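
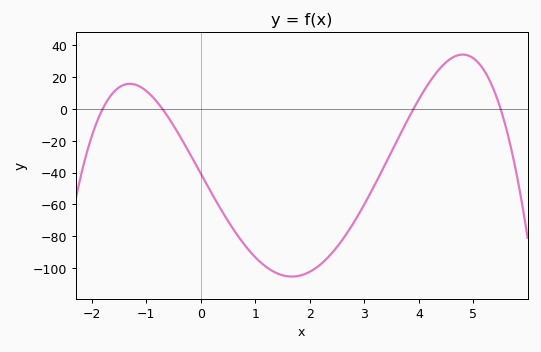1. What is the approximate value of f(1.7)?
-106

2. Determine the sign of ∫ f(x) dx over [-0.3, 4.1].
negative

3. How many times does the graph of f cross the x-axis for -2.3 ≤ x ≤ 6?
4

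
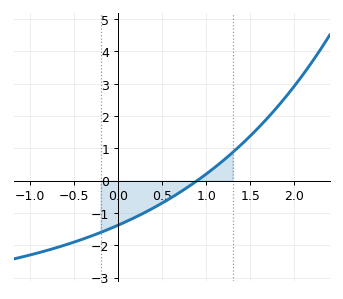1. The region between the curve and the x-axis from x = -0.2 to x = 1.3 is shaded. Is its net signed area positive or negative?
negative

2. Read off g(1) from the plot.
0.202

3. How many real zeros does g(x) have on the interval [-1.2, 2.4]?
1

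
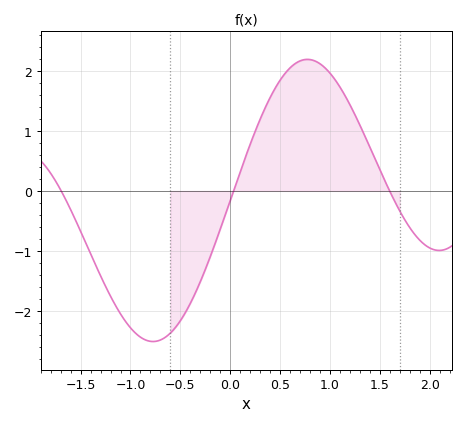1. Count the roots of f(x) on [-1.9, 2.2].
3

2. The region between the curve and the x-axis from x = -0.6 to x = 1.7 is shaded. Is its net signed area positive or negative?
positive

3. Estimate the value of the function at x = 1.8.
-0.612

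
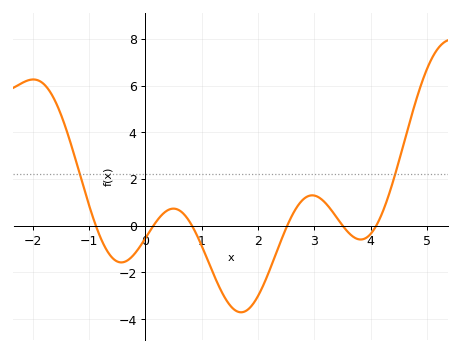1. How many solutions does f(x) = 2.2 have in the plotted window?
2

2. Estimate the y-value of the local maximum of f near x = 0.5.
0.733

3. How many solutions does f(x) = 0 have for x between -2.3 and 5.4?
6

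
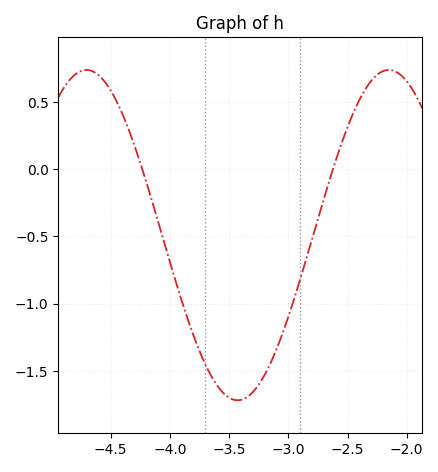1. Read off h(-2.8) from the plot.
-0.5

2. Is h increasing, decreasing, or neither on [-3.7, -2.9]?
neither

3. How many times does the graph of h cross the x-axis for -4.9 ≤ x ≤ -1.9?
2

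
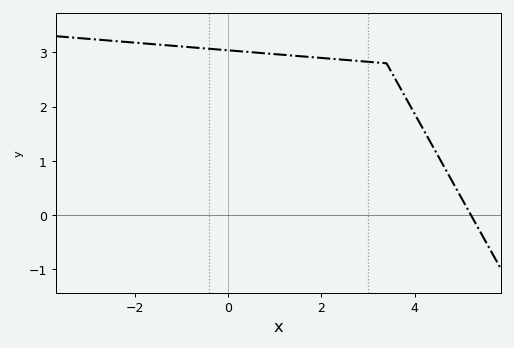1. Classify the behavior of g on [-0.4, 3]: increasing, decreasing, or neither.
decreasing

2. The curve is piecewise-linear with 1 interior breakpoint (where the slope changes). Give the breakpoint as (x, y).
(3.4, 2.8)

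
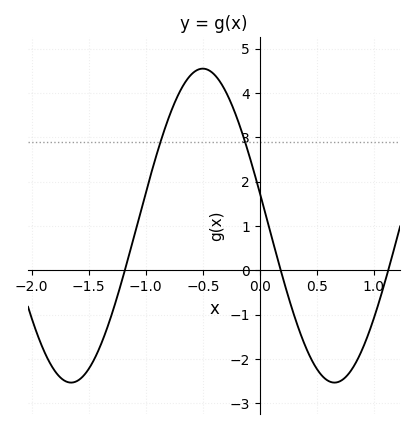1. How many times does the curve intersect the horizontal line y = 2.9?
2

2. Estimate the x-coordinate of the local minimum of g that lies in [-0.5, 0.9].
0.65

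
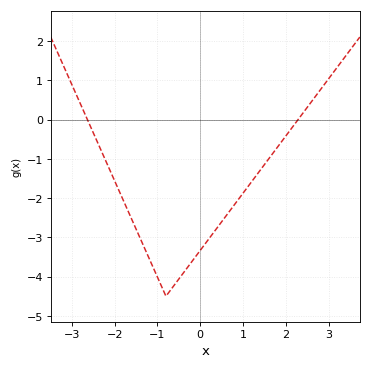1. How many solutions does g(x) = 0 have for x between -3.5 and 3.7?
2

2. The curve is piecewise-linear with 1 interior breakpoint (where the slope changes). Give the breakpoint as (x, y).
(-0.8, -4.5)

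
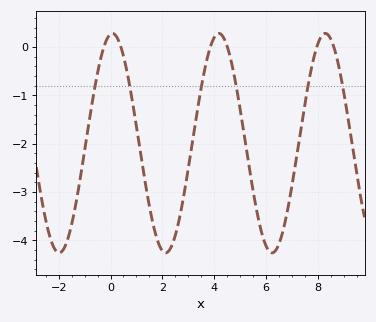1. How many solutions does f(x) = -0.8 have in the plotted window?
6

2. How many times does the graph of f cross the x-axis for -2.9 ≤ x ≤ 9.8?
6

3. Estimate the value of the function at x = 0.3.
0.1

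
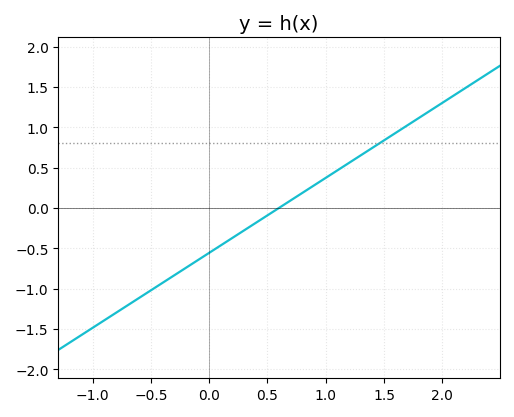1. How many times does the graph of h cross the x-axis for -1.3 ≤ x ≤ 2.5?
1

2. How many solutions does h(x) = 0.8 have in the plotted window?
1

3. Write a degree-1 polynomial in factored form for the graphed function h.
y = 0.93(x - 0.6)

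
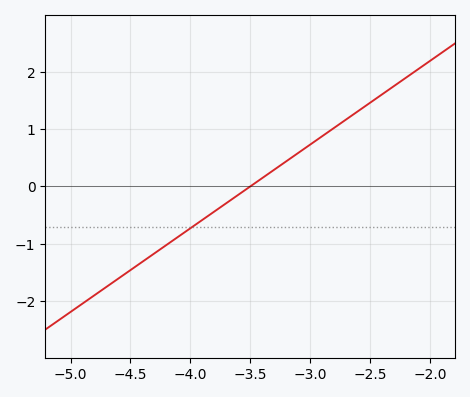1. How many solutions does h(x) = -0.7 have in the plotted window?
1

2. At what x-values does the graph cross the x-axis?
-3.5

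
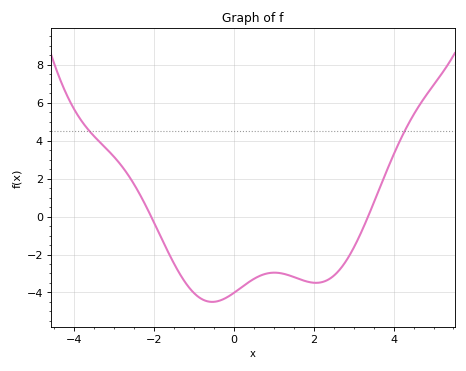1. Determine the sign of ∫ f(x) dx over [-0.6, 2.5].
negative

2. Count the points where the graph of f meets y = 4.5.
2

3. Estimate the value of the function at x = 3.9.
2.8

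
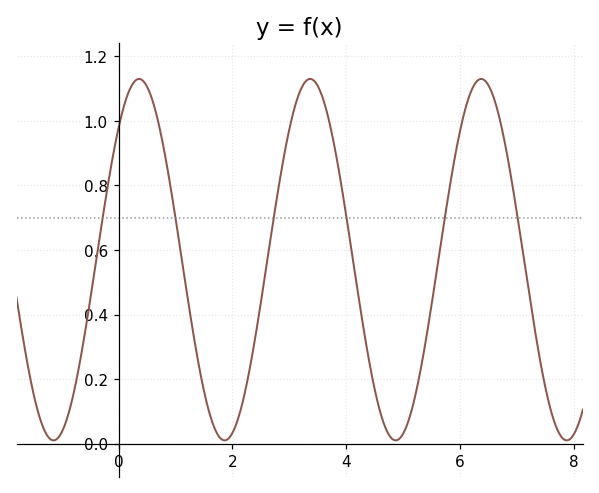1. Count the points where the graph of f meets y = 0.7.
6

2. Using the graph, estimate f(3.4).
1.13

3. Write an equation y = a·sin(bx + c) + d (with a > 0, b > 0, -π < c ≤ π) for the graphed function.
y = 0.56sin(2.09x + 0.82) + 0.57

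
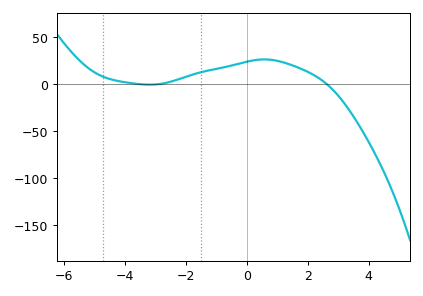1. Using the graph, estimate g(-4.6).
5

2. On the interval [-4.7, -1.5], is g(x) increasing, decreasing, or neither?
neither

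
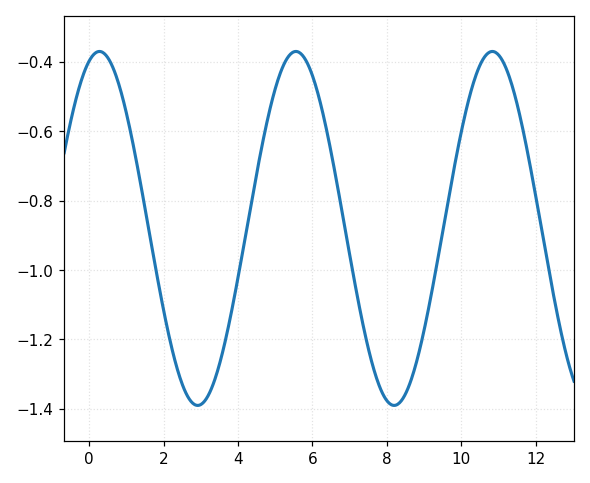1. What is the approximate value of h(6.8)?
-0.84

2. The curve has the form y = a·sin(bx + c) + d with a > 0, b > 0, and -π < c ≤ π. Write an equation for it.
y = 0.51sin(1.2x + 1.2) - 0.88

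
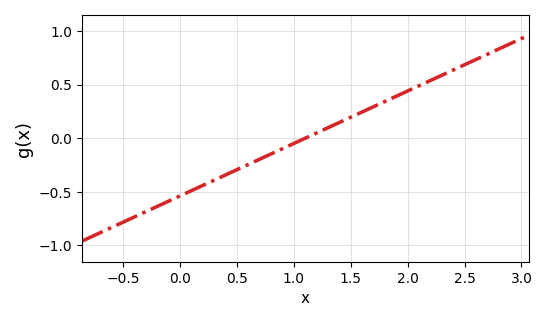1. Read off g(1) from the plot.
-0.049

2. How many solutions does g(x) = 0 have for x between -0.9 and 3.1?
1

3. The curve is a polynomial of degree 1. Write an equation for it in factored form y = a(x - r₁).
y = 0.49(x - 1.1)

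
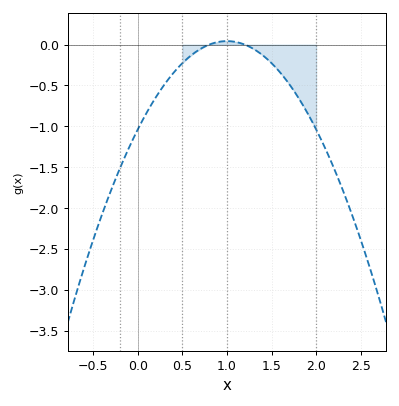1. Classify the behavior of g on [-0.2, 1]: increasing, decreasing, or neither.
increasing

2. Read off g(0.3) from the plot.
-0.5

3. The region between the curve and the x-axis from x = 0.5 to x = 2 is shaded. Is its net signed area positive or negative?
negative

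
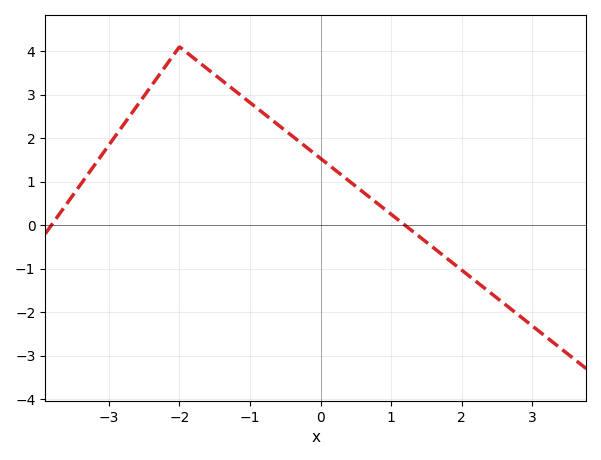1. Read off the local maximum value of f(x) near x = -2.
4.1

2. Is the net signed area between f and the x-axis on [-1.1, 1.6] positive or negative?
positive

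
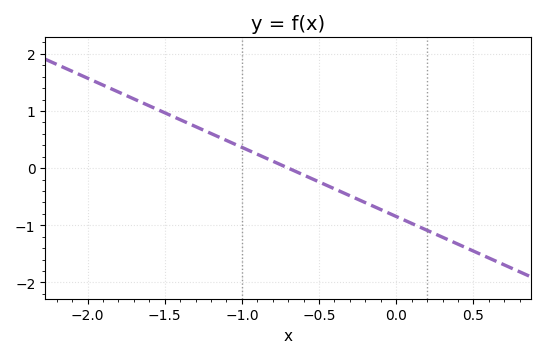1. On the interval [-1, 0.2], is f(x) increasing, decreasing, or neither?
decreasing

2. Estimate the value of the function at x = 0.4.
-1.33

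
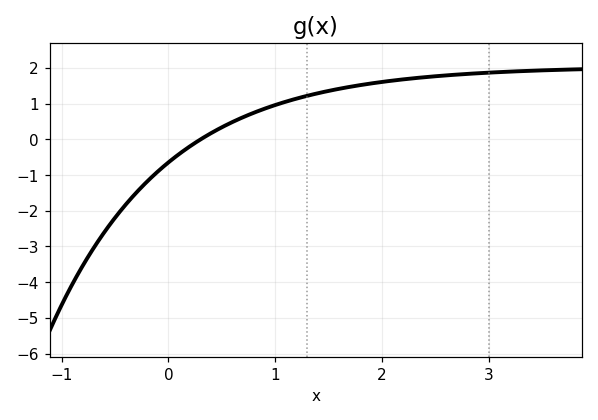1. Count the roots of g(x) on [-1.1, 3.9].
1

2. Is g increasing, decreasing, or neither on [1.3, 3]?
increasing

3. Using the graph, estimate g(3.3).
1.9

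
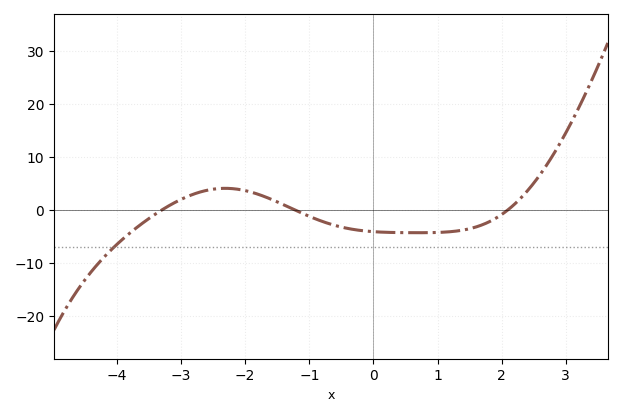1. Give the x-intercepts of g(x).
-3.3, -1.23, 2.1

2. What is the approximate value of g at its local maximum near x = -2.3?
4.08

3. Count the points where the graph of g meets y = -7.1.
1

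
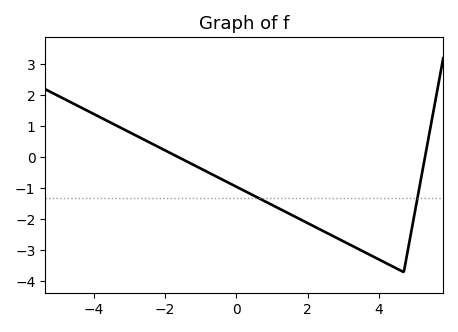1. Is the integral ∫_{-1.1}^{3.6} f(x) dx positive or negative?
negative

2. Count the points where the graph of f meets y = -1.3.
2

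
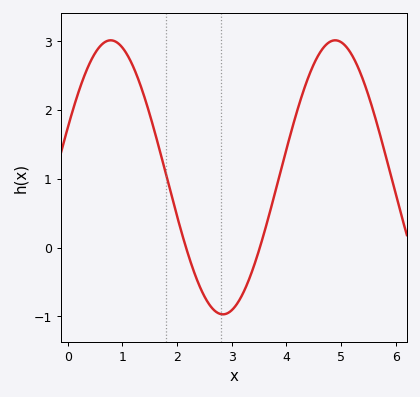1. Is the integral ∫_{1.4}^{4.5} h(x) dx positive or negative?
positive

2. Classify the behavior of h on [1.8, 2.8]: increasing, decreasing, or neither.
decreasing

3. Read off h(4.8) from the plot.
3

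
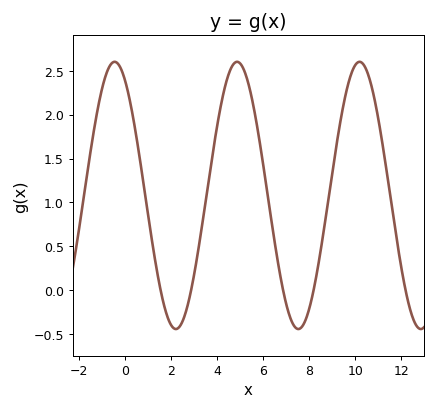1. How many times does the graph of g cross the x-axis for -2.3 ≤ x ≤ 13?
5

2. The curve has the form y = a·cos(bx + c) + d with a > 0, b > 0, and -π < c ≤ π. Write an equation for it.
y = 1.52cos(1.18x + 0.552) + 1.08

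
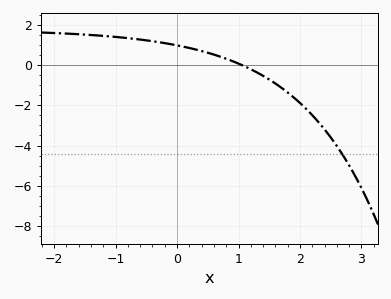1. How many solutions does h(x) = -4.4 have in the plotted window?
1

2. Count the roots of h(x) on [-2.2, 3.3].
1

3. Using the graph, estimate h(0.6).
0.512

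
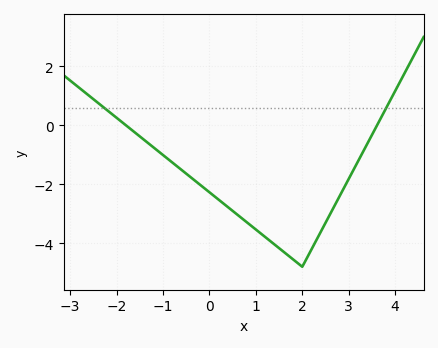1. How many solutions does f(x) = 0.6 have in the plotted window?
2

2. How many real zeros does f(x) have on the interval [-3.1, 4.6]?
2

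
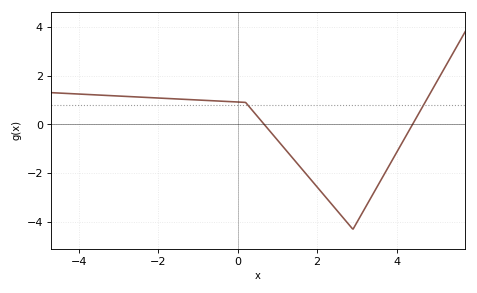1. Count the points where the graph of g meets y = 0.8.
2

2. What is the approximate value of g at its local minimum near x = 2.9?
-4.3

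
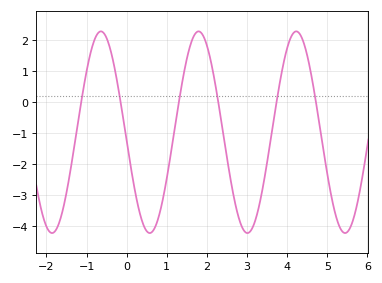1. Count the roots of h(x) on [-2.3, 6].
6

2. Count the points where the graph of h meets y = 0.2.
6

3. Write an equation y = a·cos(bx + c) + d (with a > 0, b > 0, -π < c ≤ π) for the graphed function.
y = 3.25cos(2.6x + 1.7) - 0.97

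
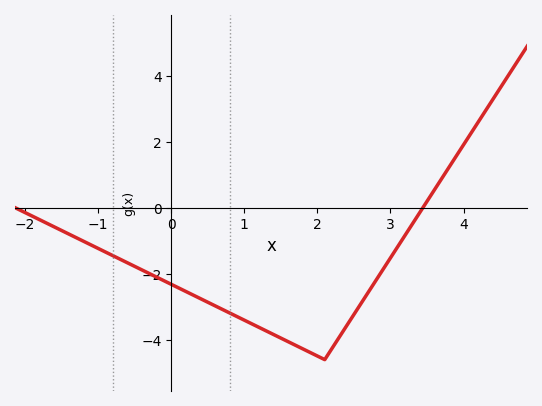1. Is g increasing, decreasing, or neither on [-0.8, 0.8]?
decreasing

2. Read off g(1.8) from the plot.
-4.27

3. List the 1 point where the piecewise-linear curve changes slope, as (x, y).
(2.1, -4.6)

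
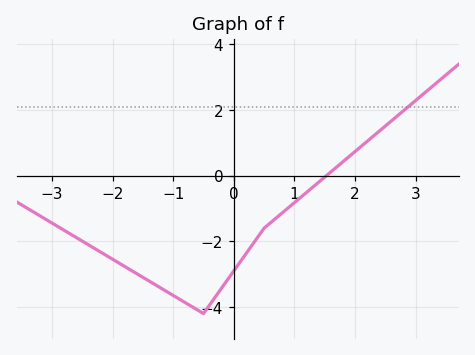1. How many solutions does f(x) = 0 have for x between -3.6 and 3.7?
1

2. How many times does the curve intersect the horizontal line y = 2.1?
1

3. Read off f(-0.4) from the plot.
-3.94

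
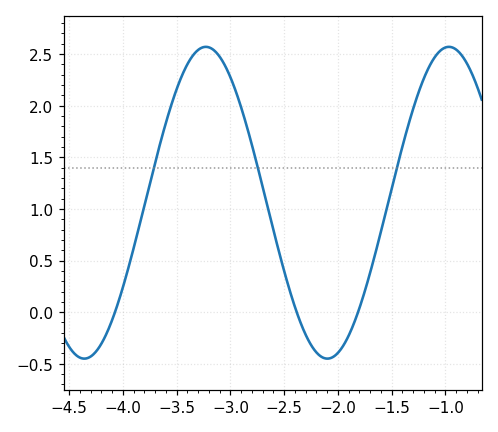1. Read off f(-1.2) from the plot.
2.27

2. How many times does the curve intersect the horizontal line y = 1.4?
3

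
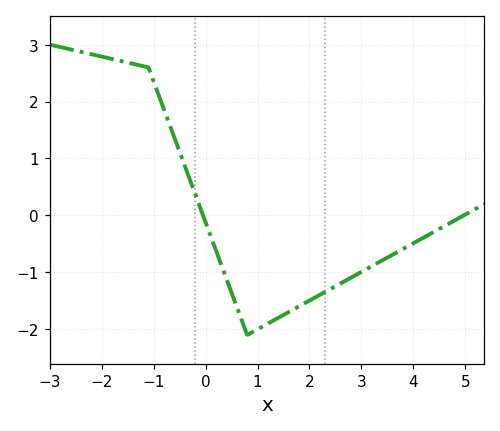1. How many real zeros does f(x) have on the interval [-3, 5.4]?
2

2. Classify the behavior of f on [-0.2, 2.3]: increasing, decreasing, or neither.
neither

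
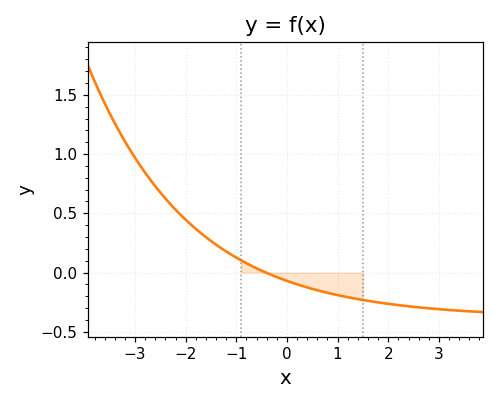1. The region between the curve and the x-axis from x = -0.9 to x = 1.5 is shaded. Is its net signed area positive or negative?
negative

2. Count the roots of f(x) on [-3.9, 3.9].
1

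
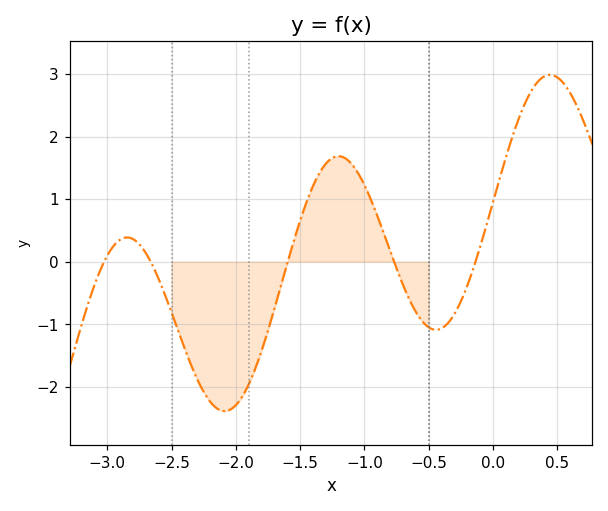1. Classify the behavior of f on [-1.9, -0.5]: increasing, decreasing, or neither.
neither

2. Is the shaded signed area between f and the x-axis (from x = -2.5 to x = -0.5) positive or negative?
negative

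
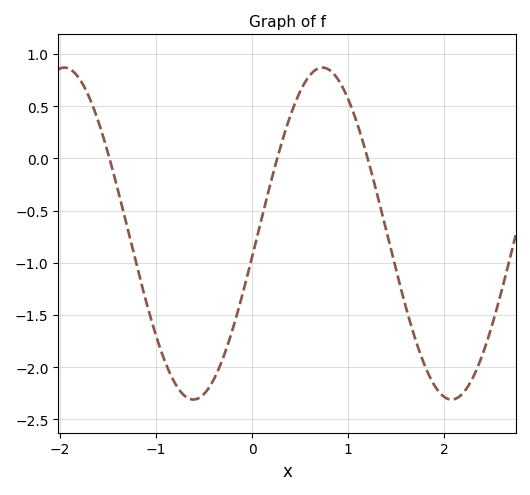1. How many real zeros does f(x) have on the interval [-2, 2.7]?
3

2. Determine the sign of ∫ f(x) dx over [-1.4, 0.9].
negative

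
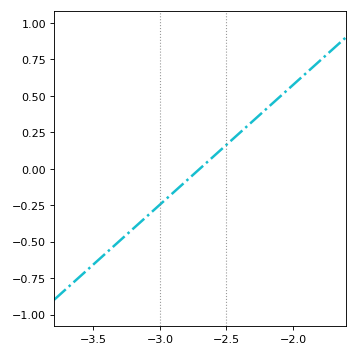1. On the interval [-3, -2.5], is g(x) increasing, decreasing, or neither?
increasing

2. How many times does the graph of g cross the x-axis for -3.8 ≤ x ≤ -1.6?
1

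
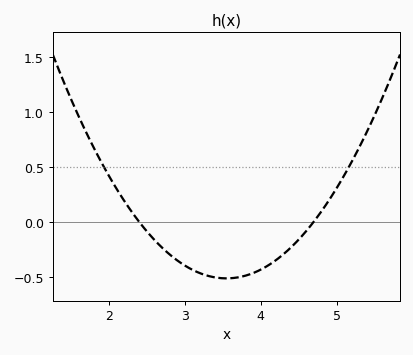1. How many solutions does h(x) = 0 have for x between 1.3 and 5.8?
2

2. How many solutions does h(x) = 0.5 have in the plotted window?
2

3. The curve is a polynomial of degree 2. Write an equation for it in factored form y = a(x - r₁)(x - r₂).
y = 0.39(x - 2.4)(x - 4.7)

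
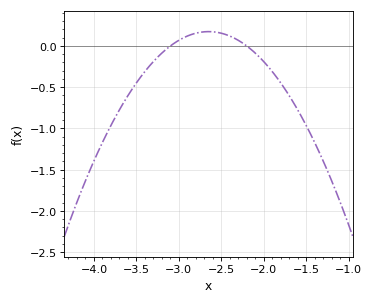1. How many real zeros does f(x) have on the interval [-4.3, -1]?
2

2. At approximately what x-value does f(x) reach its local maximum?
-2.65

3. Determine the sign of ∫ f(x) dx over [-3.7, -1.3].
negative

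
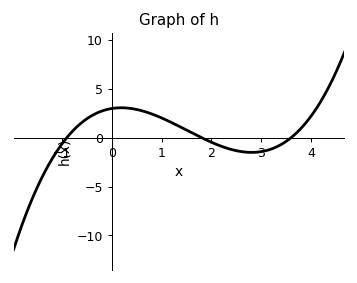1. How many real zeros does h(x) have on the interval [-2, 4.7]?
3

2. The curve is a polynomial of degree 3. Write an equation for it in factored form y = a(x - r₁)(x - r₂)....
y = 0.51(x + 0.9)(x - 1.8)(x - 3.6)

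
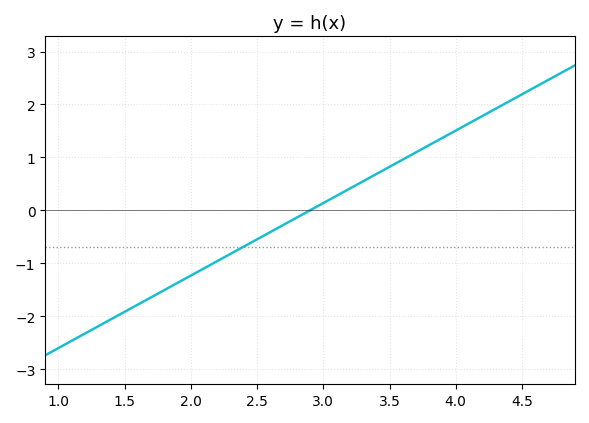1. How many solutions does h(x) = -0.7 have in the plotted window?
1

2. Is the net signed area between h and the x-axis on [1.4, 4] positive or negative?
negative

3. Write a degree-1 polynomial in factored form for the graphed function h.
y = 1.37(x - 2.9)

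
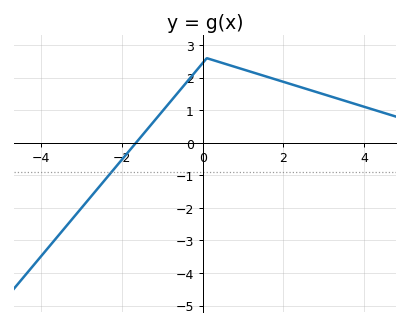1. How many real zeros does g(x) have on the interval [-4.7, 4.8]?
1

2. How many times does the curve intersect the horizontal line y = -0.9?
1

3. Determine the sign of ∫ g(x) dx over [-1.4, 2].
positive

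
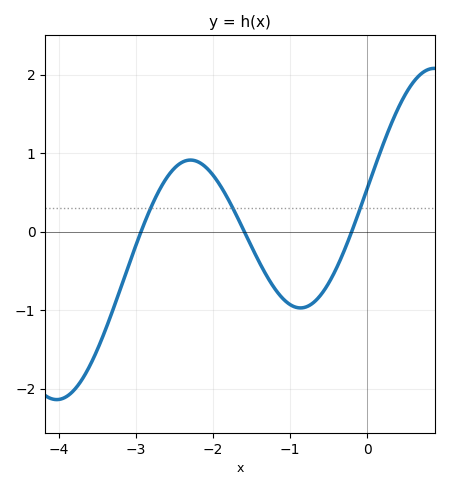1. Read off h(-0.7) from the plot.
-0.905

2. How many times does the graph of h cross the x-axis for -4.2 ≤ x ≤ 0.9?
3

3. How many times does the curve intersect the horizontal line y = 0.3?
3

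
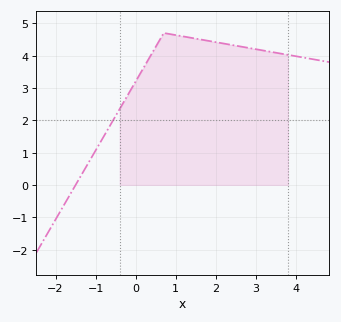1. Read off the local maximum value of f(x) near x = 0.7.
4.7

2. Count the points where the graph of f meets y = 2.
1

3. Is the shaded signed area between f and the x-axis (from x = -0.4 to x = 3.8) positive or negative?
positive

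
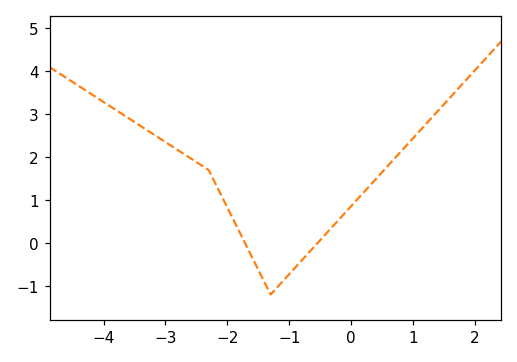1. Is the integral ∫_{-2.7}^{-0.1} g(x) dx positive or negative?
positive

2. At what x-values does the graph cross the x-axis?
-1.7, -0.5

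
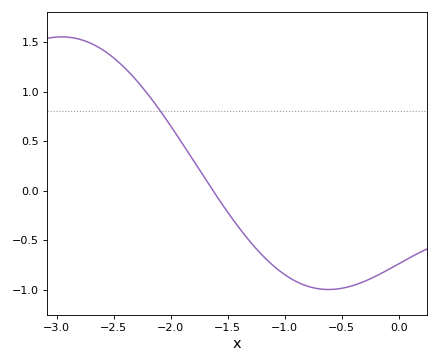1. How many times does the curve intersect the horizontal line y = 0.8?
1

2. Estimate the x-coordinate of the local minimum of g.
-0.615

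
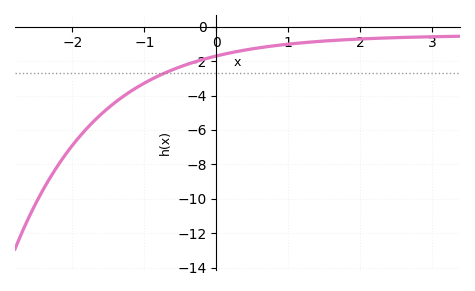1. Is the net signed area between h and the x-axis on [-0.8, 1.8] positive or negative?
negative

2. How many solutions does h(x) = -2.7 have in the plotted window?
1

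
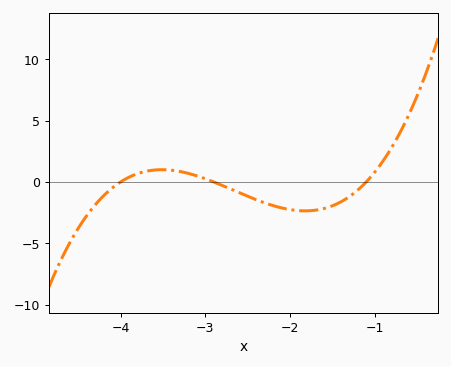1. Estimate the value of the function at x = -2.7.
-0.5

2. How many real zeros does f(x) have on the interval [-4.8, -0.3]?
3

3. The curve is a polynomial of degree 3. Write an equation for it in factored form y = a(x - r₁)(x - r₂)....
y = 1.39(x + 4)(x + 2.9)(x + 1.1)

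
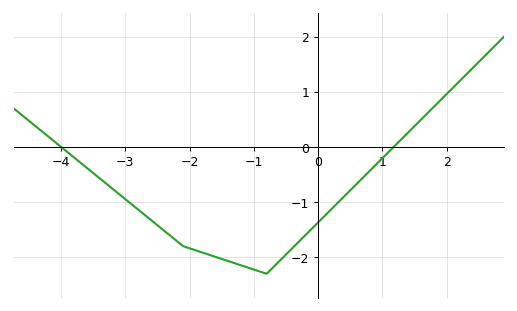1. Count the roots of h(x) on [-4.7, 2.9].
2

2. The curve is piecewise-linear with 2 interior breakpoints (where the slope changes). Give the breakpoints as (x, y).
(-2.1, -1.8); (-0.8, -2.3)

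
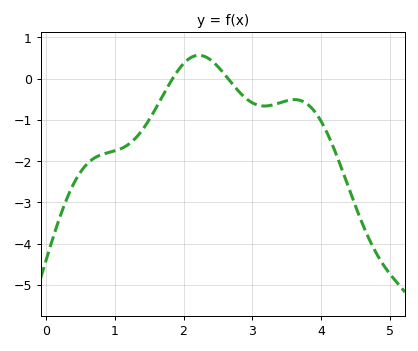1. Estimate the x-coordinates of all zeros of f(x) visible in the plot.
1.8, 2.6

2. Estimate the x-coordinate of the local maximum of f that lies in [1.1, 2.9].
2.2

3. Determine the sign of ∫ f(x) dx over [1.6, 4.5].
negative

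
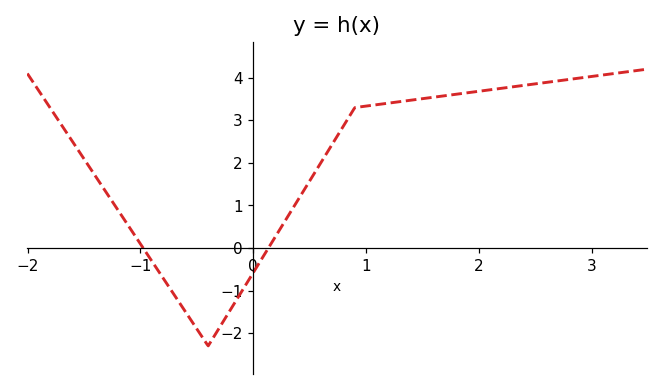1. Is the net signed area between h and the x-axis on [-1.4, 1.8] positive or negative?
positive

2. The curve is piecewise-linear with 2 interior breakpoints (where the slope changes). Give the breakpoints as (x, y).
(-0.4, -2.3); (0.9, 3.3)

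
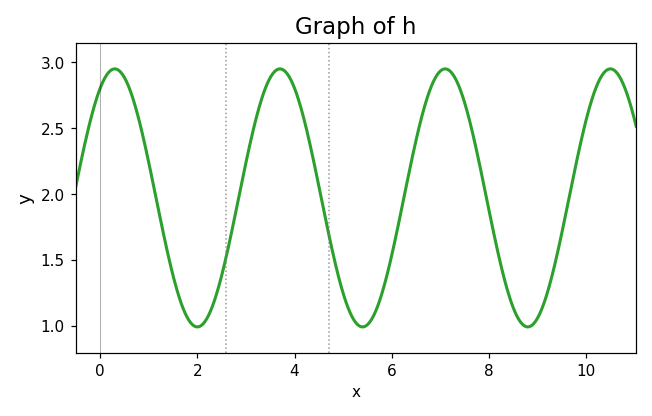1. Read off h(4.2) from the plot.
2.56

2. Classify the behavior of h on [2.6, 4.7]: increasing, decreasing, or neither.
neither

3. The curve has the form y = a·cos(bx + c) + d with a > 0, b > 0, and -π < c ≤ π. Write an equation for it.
y = 0.98cos(1.85x - 0.562) + 1.97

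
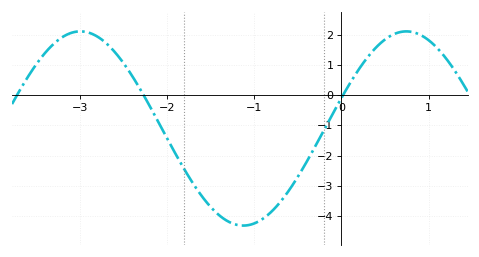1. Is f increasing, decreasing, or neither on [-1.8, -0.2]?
neither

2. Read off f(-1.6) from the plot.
-3.3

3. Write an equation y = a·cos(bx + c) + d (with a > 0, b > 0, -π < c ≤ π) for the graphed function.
y = 3.22cos(1.7x - 1.3) - 1.1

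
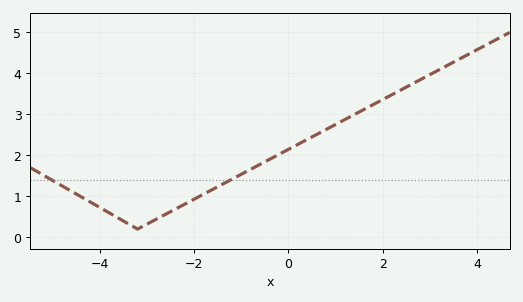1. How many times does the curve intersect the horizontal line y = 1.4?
2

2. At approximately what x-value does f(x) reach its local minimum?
-3.2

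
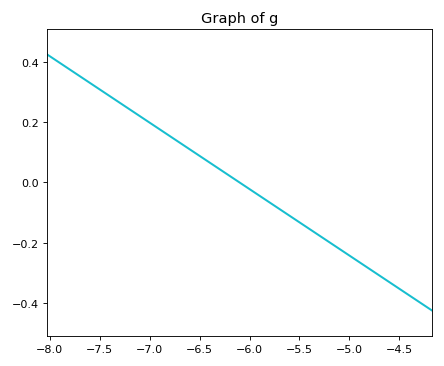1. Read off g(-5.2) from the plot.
-0.2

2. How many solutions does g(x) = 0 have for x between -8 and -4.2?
1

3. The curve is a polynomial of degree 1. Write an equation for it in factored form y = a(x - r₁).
y = -0.22(x + 6.1)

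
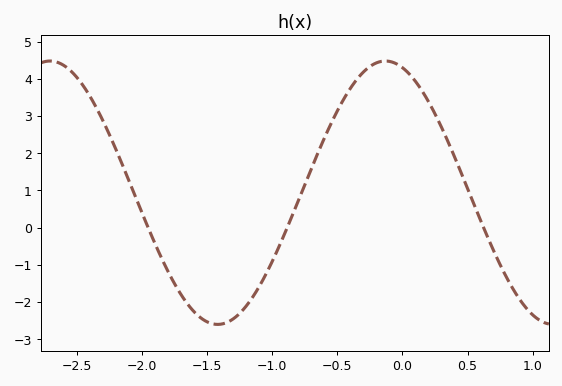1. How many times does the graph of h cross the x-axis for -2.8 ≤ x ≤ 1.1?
3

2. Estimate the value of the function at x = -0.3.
4.18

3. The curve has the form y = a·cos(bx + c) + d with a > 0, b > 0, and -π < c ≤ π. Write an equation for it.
y = 3.54cos(2.44x + 0.32) + 0.94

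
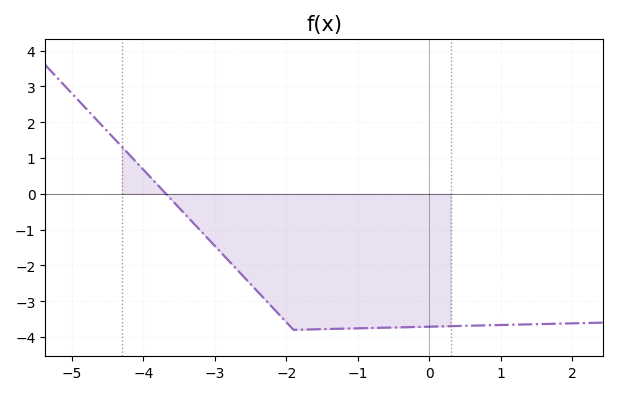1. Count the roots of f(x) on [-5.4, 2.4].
1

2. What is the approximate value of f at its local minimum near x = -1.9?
-3.8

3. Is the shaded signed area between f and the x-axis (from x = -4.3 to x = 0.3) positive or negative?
negative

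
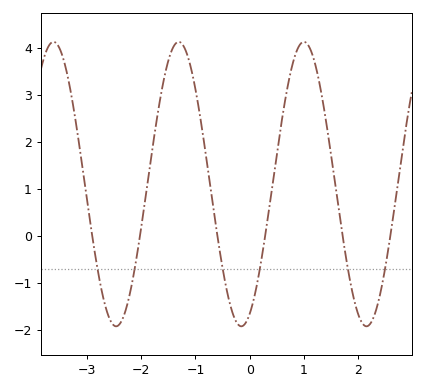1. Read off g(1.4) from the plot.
2.51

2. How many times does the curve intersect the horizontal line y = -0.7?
6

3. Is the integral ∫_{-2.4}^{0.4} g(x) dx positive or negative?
positive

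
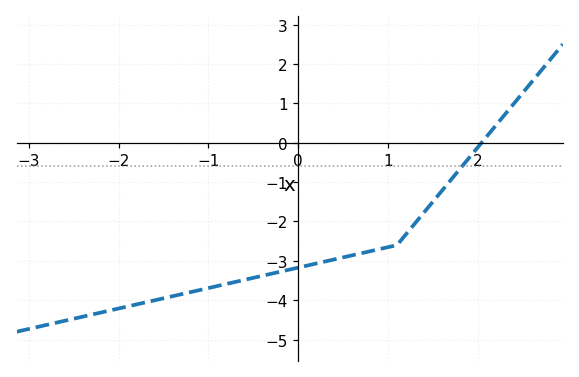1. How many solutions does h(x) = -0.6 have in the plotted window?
1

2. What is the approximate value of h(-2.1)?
-4.3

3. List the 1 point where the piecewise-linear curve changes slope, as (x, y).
(1.1, -2.6)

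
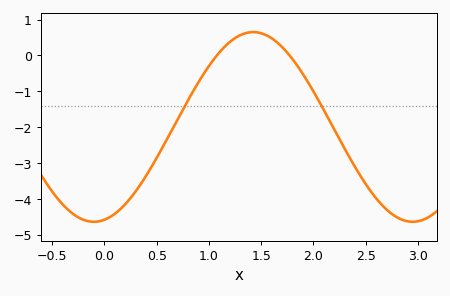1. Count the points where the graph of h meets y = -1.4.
2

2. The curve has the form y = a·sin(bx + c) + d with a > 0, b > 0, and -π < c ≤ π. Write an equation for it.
y = 2.64sin(2.06x - 1.36) - 1.99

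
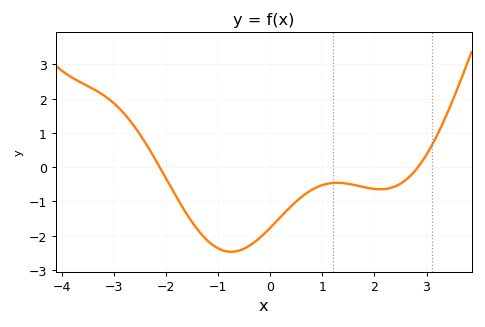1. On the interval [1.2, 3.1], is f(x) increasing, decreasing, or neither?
neither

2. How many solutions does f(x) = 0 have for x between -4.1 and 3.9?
2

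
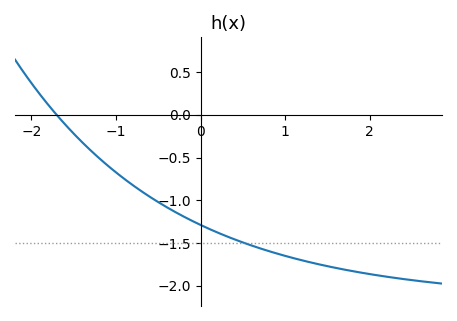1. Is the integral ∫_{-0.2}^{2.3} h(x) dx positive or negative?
negative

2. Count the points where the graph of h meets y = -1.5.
1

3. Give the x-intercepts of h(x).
-1.7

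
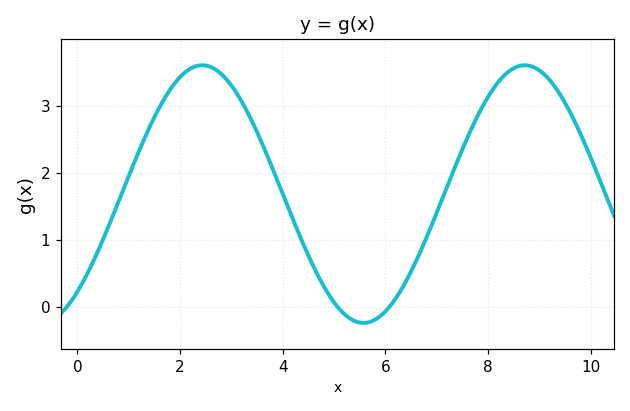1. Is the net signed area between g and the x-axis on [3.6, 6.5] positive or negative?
positive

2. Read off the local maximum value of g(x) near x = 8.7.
3.6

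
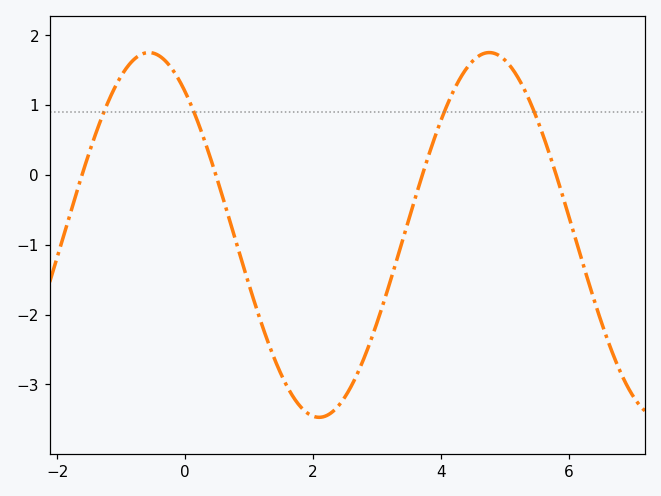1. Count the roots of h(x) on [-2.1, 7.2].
4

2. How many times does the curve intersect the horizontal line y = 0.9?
4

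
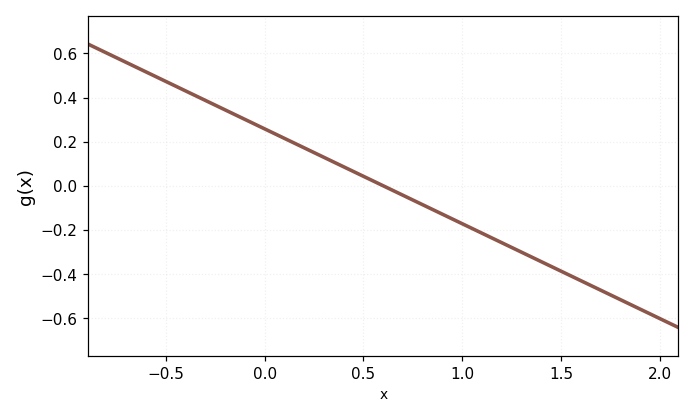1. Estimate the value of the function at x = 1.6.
-0.44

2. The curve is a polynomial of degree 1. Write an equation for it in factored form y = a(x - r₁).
y = -0.43(x - 0.6)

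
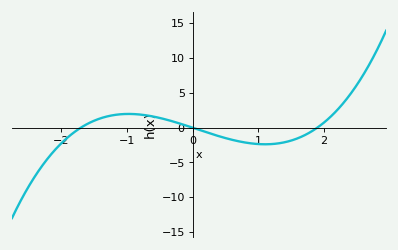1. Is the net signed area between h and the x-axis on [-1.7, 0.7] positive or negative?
positive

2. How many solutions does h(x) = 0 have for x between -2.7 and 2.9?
3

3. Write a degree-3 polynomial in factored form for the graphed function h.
y = 0.97(x + 1.7)(x - 0)(x - 1.9)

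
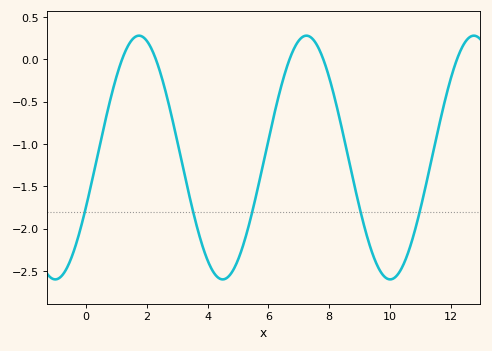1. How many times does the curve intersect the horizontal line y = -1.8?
5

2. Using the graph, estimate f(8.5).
-0.95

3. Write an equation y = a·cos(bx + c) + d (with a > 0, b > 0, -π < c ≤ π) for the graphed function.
y = 1.44cos(1.1x - 2) - 1.16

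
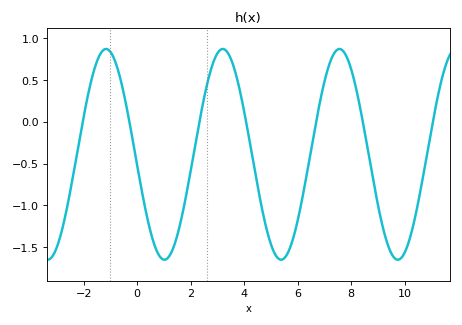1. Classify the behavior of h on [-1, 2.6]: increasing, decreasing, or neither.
neither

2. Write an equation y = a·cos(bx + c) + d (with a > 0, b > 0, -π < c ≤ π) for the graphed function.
y = 1.26cos(1.44x + 1.67) - 0.39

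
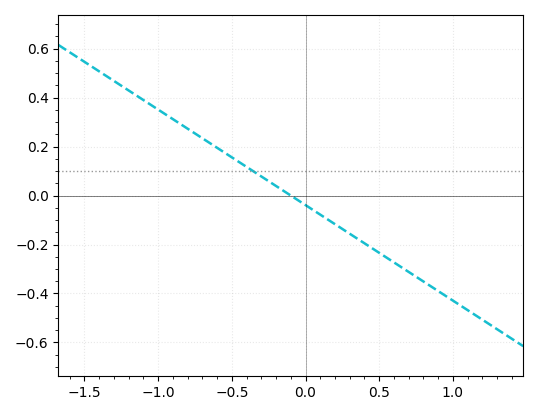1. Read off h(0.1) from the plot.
-0.08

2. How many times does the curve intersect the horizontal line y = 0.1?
1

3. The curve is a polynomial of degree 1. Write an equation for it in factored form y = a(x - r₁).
y = -0.39(x + 0.1)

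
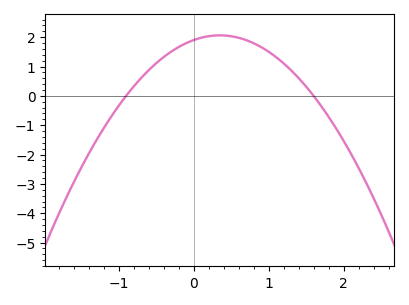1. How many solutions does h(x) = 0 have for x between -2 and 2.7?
2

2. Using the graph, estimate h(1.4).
0.6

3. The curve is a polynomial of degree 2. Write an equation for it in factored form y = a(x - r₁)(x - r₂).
y = -1.32(x + 0.9)(x - 1.6)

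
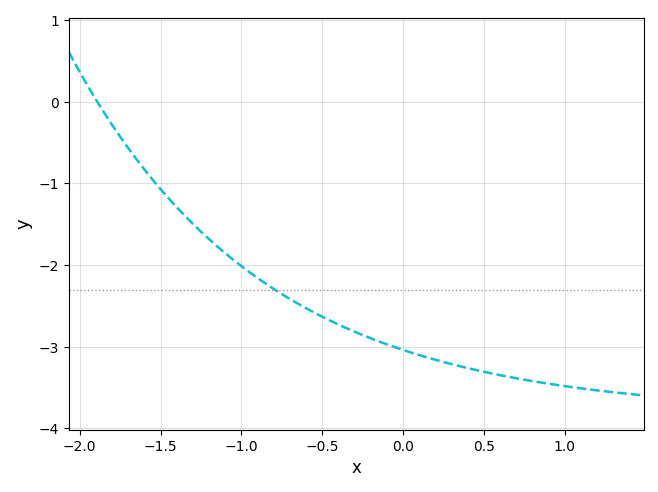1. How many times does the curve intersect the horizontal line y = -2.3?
1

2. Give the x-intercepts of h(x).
-1.9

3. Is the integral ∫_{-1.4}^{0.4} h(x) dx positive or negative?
negative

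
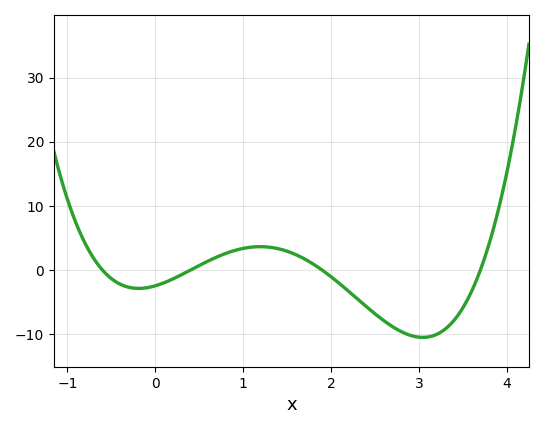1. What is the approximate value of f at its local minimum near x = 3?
-10.5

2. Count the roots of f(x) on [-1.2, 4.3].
4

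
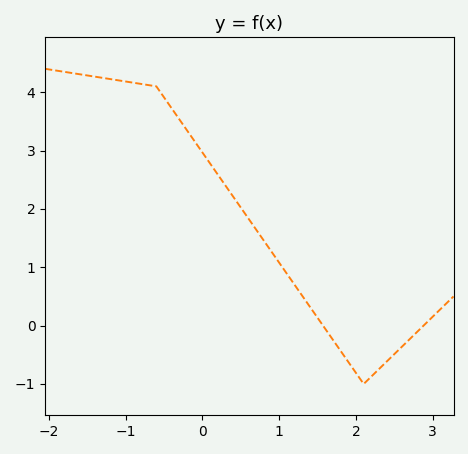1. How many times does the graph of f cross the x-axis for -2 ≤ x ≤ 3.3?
2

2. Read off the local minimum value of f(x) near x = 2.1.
-1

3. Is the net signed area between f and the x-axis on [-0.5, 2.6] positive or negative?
positive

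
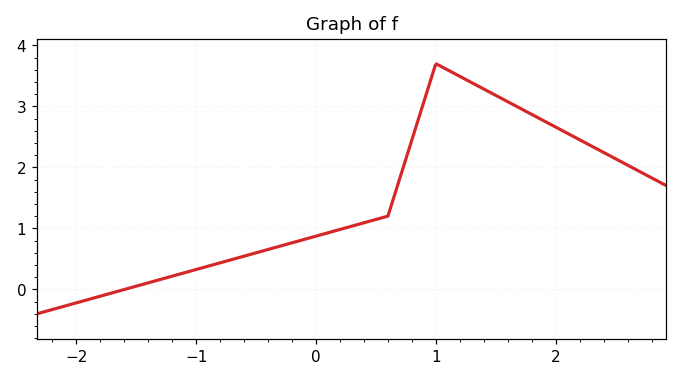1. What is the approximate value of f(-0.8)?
0.435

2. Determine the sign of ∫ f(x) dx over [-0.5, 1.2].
positive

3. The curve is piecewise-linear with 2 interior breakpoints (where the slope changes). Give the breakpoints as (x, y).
(0.6, 1.2); (1, 3.7)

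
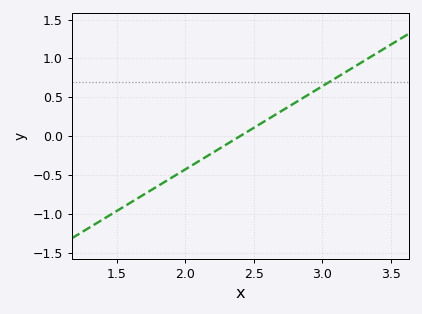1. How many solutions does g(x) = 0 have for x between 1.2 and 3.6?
1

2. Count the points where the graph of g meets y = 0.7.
1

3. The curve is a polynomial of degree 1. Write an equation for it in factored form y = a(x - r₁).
y = 1.07(x - 2.4)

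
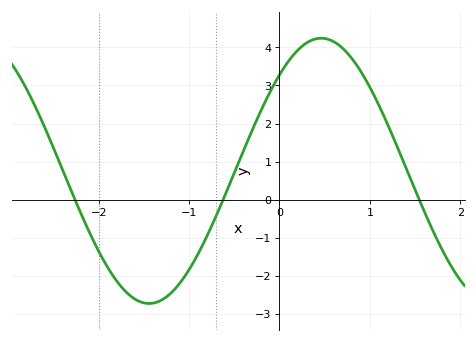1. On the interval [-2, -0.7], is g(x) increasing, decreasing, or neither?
neither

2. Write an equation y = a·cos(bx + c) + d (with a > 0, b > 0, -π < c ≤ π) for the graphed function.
y = 3.48cos(1.6x - 0.76) + 0.76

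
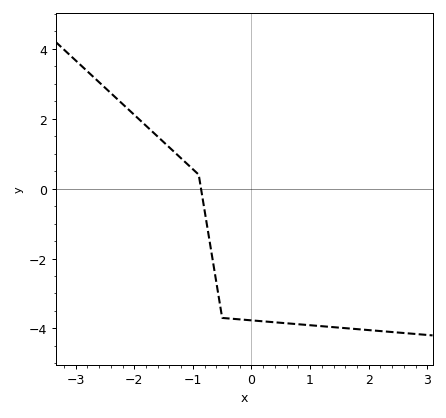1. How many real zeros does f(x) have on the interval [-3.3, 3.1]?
1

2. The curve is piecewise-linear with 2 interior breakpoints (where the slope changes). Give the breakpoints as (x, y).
(-0.9, 0.4); (-0.5, -3.7)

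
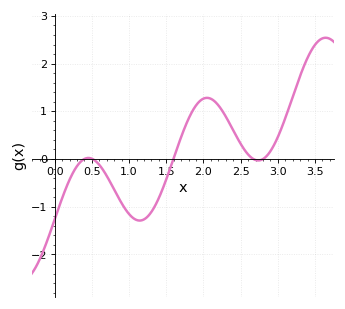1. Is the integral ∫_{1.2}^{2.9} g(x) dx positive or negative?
positive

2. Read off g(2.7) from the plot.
0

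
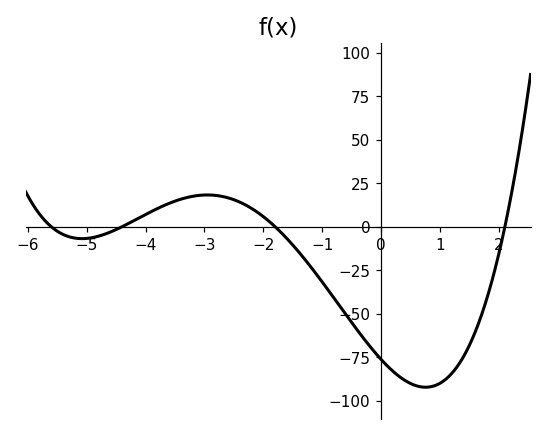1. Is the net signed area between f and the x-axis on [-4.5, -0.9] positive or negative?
positive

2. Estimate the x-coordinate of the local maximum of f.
-3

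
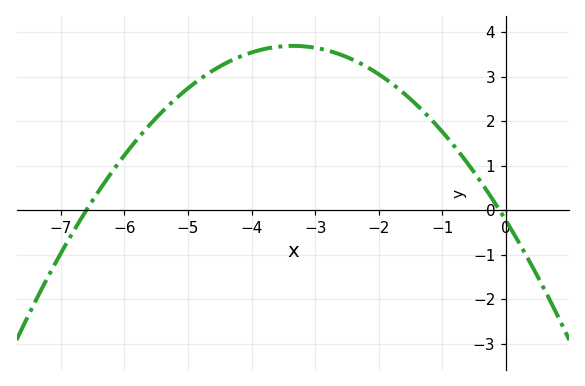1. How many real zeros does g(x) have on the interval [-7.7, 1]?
2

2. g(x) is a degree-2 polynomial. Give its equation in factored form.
y = -0.35(x + 6.6)(x + 0.1)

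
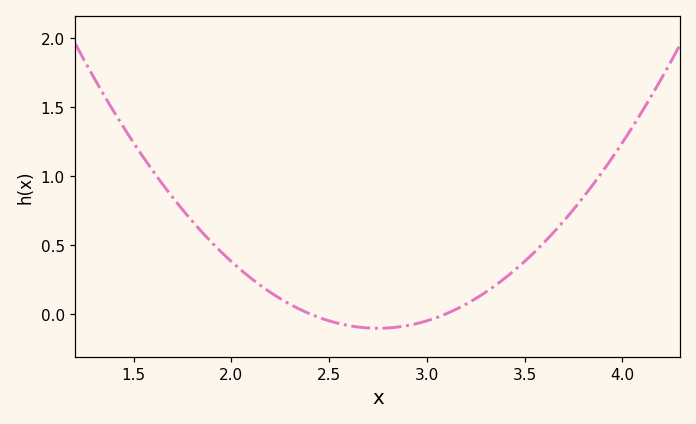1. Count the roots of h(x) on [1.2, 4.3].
2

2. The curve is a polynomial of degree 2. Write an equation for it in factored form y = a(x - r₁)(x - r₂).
y = 0.86(x - 2.4)(x - 3.1)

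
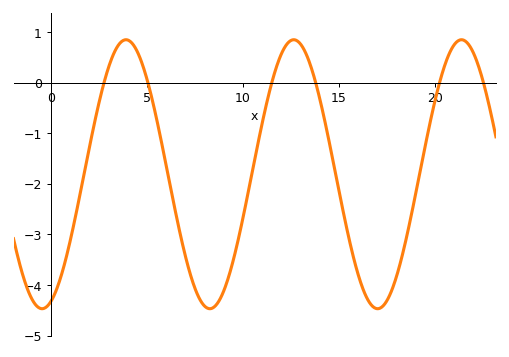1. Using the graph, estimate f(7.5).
-4.06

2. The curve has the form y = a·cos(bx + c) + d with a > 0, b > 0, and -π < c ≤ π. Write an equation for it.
y = 2.66cos(0.72x - 2.82) - 1.81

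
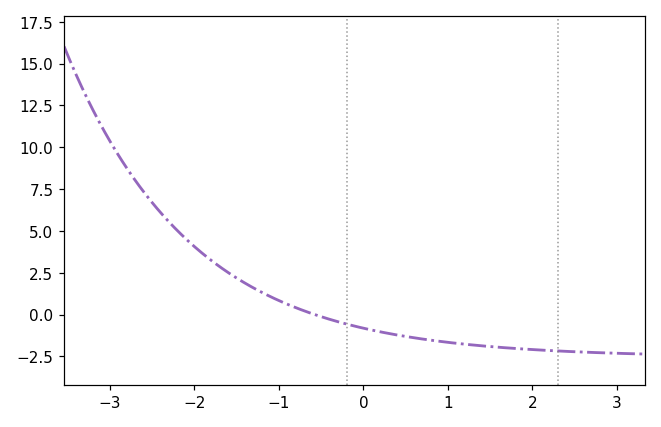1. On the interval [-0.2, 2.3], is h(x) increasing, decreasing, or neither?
decreasing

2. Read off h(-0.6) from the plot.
0.046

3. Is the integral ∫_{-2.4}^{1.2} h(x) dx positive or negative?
positive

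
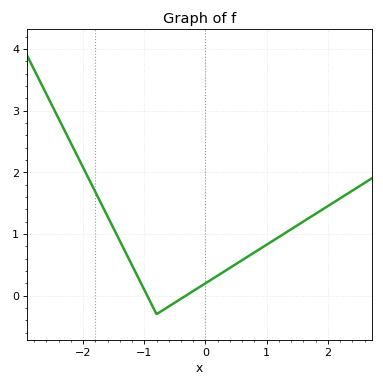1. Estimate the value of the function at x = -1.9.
1.9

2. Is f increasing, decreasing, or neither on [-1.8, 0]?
neither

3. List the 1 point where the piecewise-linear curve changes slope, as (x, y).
(-0.8, -0.3)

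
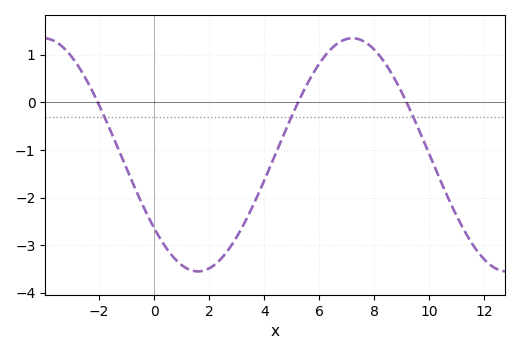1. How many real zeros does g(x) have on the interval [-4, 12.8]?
3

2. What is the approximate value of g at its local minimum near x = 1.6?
-3.55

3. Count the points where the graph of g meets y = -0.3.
3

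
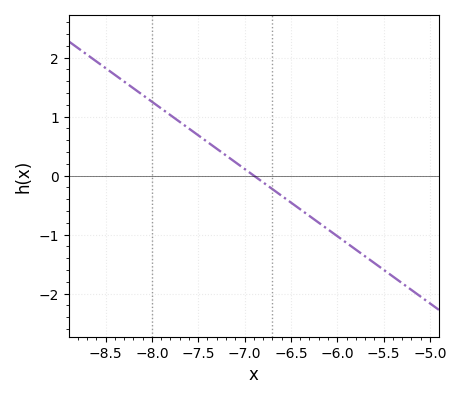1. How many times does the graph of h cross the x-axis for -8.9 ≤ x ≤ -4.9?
1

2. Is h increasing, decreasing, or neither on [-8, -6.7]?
decreasing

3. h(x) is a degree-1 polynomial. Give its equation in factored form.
y = -1.14(x + 6.9)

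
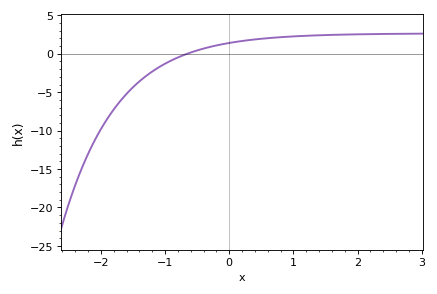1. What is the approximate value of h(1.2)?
2.5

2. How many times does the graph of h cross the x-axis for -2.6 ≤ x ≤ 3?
1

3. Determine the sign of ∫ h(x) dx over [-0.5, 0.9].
positive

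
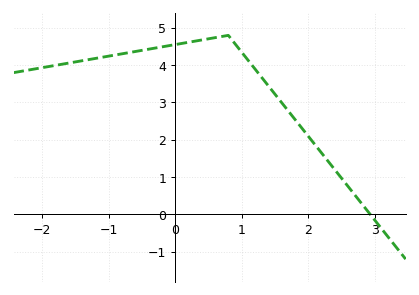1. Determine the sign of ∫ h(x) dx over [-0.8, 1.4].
positive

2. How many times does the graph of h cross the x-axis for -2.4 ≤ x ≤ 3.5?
1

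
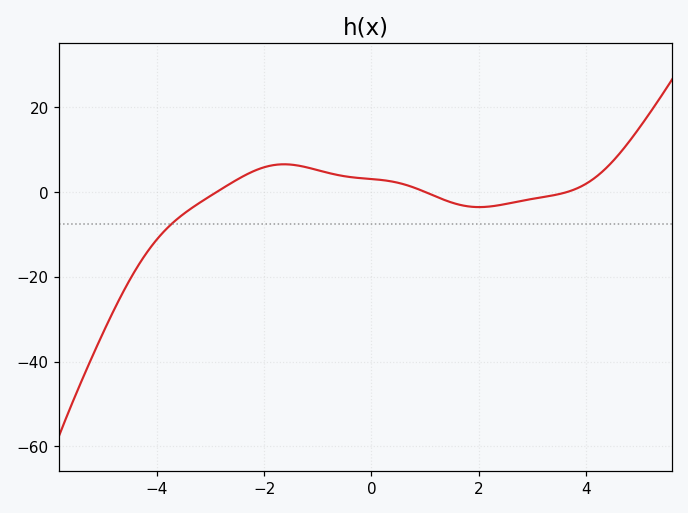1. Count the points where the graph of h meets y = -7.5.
1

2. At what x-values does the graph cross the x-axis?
-2.89, 1.01, 3.64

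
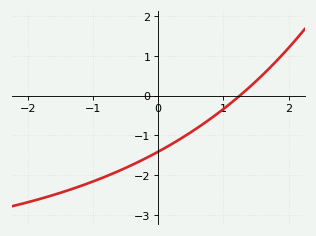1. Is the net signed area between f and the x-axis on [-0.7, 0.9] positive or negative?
negative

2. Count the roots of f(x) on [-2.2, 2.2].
1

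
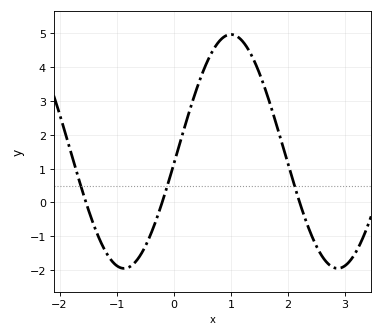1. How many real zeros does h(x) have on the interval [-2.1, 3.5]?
3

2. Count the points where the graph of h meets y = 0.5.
3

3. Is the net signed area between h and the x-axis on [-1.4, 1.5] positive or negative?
positive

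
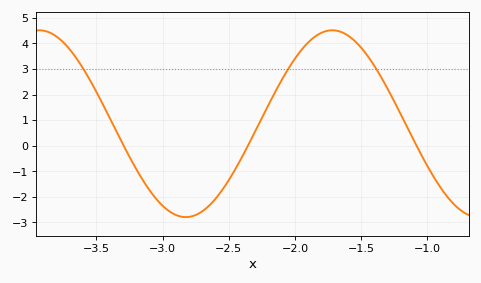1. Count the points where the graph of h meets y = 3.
3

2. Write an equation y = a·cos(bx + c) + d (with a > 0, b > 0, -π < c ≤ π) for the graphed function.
y = 3.65cos(2.84x - 1.4) + 0.86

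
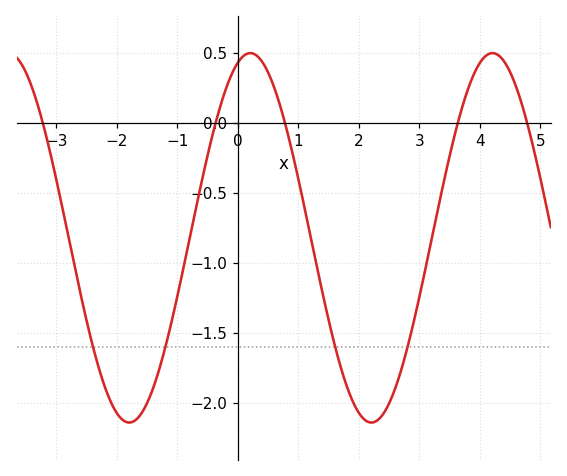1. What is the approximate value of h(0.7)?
0.12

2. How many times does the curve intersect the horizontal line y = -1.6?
4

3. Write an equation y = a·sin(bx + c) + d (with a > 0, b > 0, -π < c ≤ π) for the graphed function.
y = 1.32sin(1.57x + 1.25) - 0.82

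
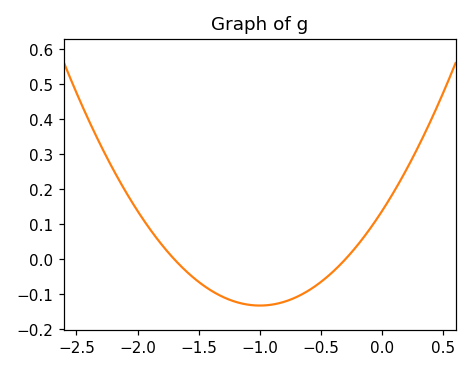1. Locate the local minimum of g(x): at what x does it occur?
-1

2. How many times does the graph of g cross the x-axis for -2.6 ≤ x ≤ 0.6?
2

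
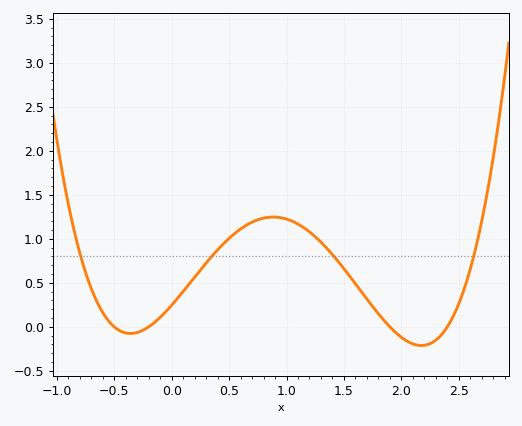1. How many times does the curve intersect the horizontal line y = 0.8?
4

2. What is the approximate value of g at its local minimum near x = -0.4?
-0.075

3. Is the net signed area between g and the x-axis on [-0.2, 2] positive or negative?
positive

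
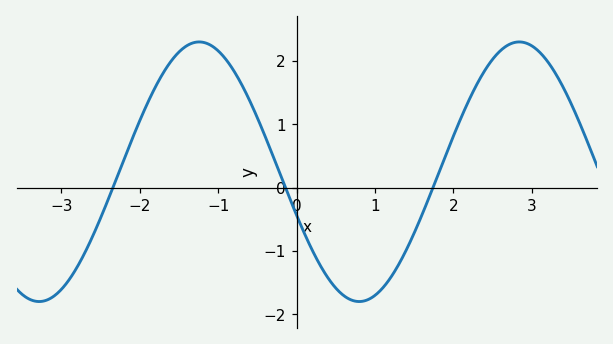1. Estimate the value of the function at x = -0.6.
1.4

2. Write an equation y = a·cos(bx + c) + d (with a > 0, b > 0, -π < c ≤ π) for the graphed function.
y = 2.05cos(1.5x + 1.9) + 0.25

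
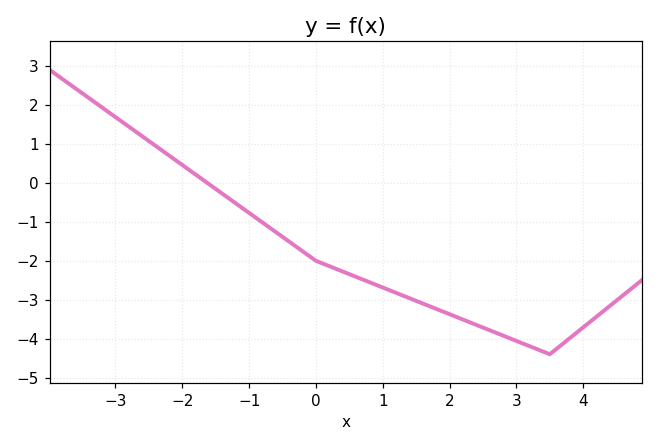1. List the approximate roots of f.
-1.6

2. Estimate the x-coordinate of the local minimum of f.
3.4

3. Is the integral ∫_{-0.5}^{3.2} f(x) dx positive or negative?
negative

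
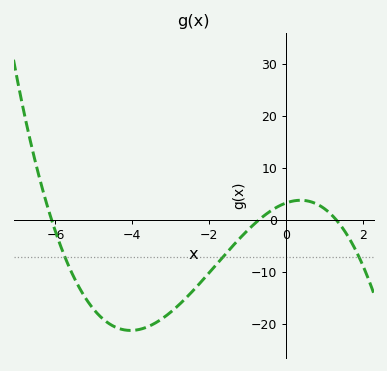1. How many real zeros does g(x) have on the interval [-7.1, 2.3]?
3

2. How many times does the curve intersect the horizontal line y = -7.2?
3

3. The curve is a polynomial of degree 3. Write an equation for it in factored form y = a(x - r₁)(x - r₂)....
y = -0.58(x + 6.1)(x + 0.7)(x - 1.3)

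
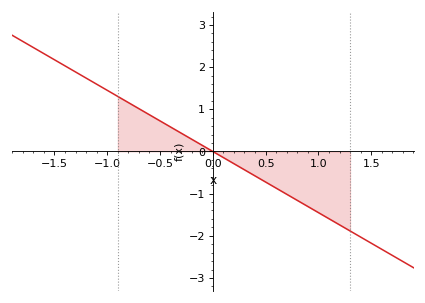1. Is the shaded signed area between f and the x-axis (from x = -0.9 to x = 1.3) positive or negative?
negative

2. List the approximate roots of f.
0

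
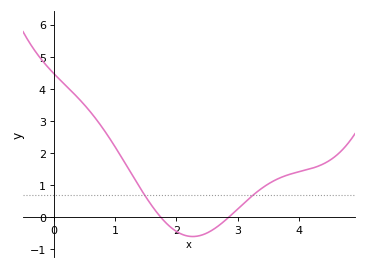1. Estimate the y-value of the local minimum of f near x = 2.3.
-0.596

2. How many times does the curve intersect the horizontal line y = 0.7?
2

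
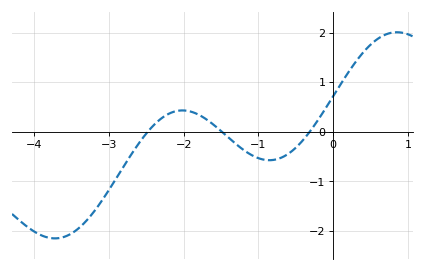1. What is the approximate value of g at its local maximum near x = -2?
0.428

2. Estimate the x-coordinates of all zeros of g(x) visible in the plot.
-2.48, -1.49, -0.312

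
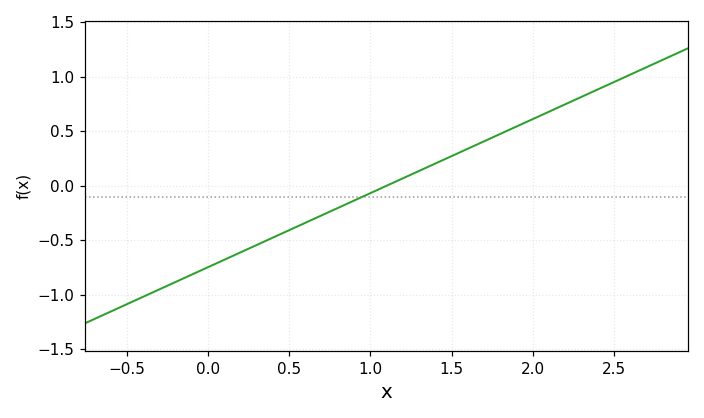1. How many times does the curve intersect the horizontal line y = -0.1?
1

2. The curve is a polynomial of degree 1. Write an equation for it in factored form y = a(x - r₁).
y = 0.68(x - 1.1)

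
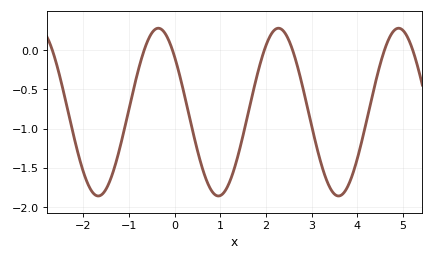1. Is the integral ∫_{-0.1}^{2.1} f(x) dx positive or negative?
negative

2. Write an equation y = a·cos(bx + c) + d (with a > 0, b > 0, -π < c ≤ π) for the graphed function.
y = 1.07cos(2.4x + 0.85) - 0.79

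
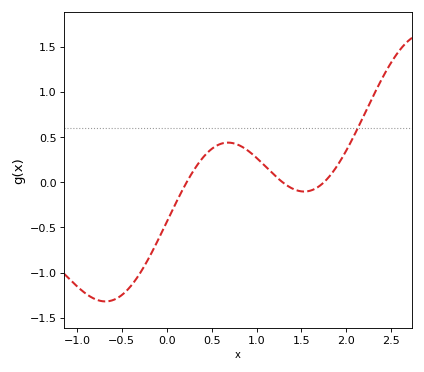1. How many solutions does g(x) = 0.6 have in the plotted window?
1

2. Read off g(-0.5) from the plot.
-1.25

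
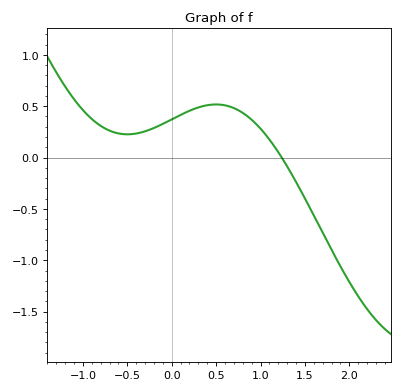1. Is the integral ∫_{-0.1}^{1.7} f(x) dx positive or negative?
positive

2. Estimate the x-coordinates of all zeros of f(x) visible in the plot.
1.24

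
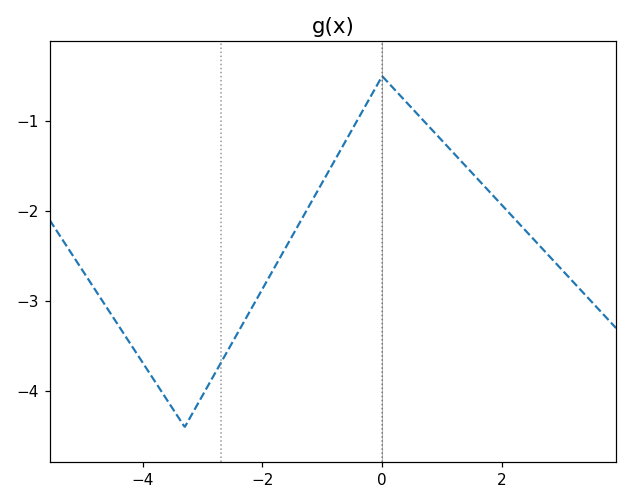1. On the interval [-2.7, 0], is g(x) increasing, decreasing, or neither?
increasing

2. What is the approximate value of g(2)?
-1.9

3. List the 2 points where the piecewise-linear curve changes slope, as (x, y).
(-3.3, -4.4); (0, -0.5)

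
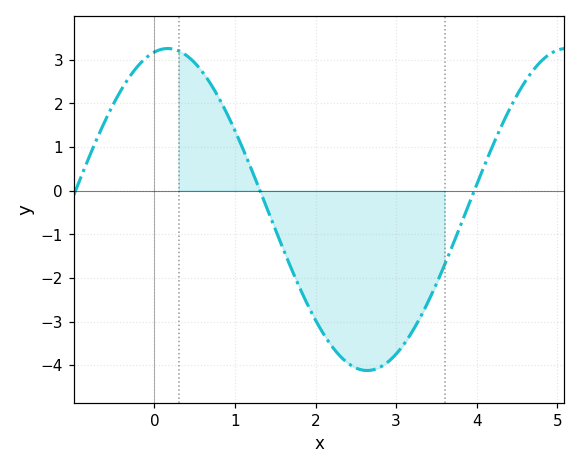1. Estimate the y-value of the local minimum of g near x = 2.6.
-4.12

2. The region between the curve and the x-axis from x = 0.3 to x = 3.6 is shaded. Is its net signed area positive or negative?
negative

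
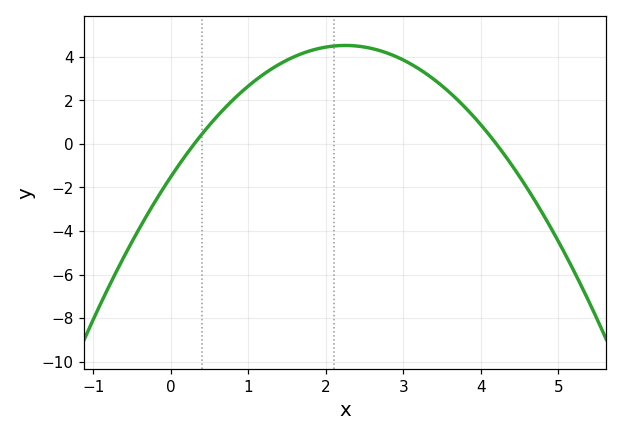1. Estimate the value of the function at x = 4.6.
-2.05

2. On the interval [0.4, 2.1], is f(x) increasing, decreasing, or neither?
increasing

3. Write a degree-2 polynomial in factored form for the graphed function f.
y = -1.19(x - 0.3)(x - 4.2)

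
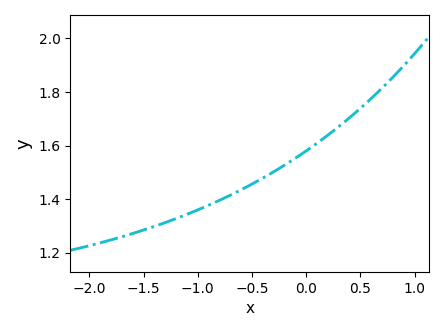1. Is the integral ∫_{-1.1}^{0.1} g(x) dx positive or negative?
positive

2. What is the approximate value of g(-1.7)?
1.26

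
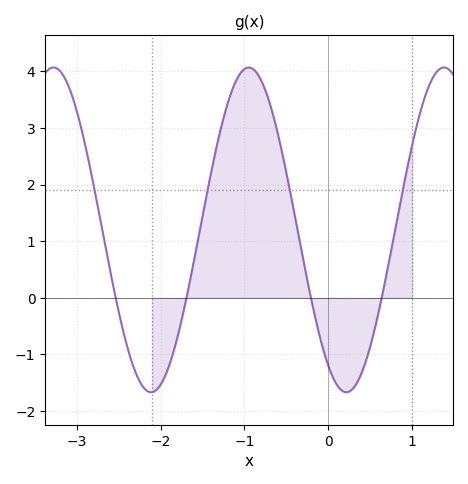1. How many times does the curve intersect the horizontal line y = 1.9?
4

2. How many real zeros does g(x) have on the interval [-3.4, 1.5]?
4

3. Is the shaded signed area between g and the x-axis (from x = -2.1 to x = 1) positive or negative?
positive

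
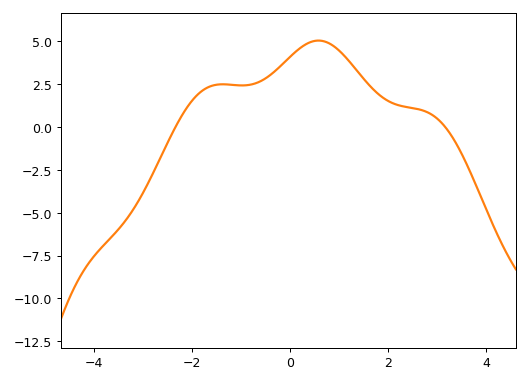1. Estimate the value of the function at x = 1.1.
4.18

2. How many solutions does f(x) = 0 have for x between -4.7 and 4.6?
2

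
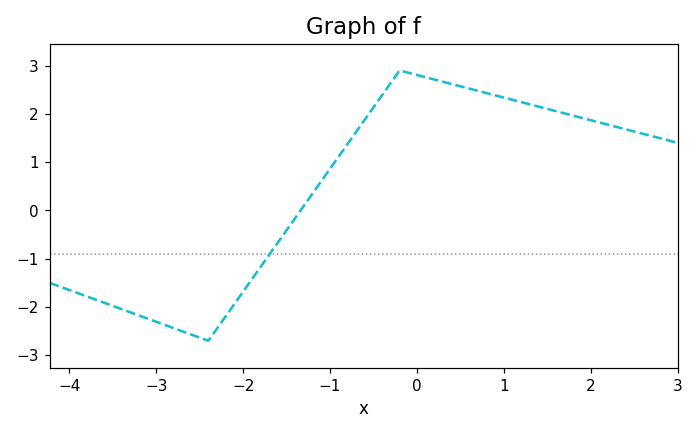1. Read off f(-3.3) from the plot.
-2.11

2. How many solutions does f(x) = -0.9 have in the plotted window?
1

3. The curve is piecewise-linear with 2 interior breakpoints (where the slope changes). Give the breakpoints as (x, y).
(-2.4, -2.7); (-0.2, 2.9)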